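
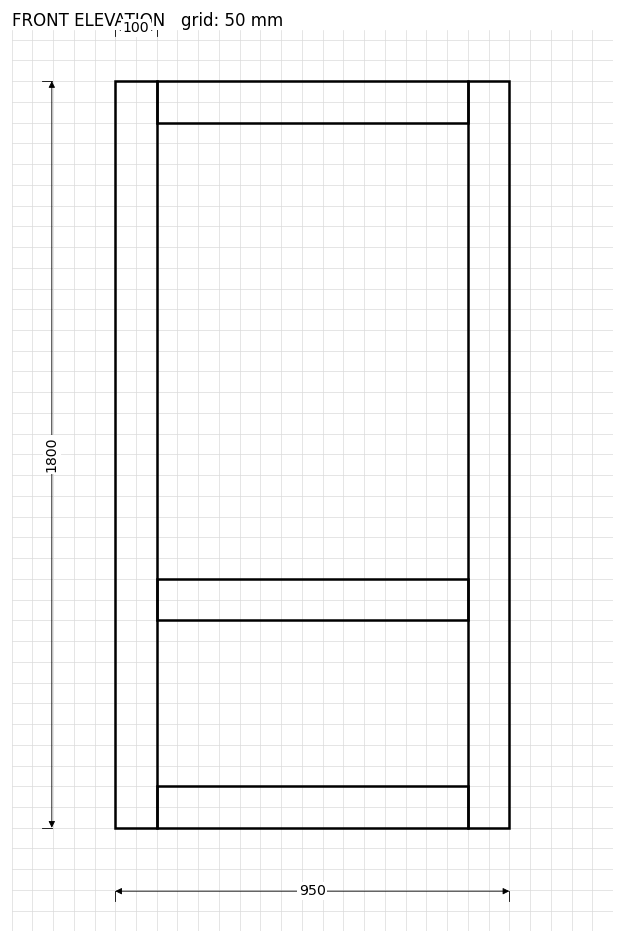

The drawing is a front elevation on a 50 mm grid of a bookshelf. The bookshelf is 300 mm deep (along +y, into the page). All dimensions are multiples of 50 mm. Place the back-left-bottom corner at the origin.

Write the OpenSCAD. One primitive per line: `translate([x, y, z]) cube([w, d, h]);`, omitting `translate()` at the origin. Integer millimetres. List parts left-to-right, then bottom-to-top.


cube([100, 300, 1800]);
translate([100, 0, 0]) cube([750, 300, 100]);
translate([100, 0, 500]) cube([750, 300, 100]);
translate([100, 0, 1700]) cube([750, 300, 100]);
translate([850, 0, 0]) cube([100, 300, 1800]);


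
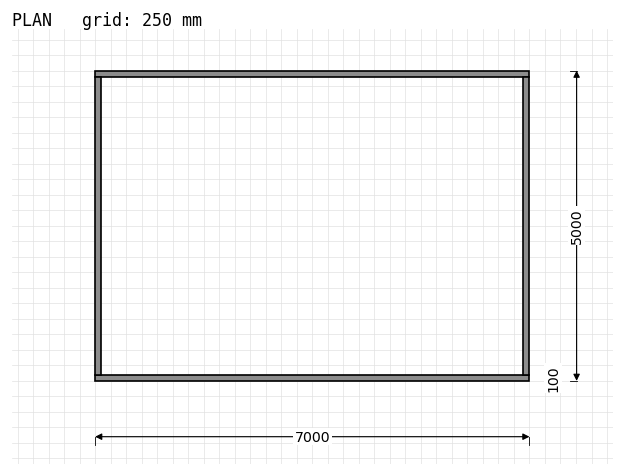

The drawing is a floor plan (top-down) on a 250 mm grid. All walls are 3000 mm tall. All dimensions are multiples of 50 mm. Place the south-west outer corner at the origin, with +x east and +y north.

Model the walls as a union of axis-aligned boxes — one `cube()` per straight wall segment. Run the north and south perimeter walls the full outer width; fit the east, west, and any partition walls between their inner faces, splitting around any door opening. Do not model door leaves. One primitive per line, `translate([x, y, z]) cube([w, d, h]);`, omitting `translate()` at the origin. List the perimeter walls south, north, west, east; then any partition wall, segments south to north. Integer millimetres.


cube([7000, 100, 3000]);
translate([0, 4900, 0]) cube([7000, 100, 3000]);
translate([0, 100, 0]) cube([100, 4800, 3000]);
translate([6900, 100, 0]) cube([100, 4800, 3000]);


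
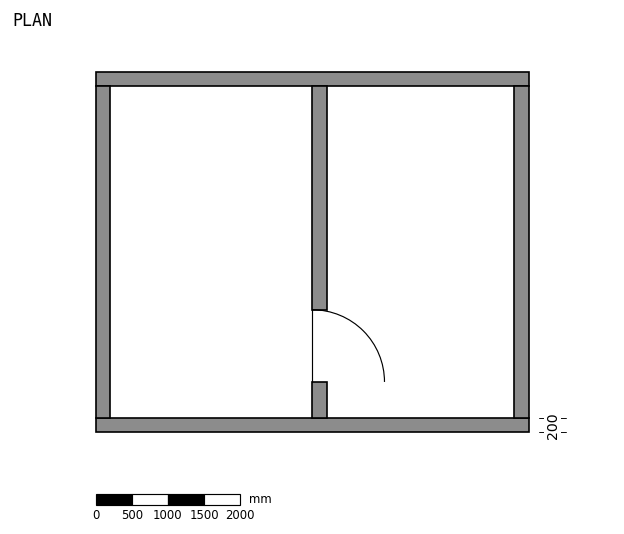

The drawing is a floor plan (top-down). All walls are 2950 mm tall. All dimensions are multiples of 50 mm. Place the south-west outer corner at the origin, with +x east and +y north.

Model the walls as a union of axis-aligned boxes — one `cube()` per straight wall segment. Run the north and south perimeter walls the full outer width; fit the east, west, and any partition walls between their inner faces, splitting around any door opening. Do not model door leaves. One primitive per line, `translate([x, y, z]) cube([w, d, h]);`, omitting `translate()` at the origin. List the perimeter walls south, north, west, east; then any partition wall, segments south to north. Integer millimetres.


cube([6000, 200, 2950]);
translate([0, 4800, 0]) cube([6000, 200, 2950]);
translate([0, 200, 0]) cube([200, 4600, 2950]);
translate([5800, 200, 0]) cube([200, 4600, 2950]);
translate([3000, 200, 0]) cube([200, 500, 2950]);
translate([3000, 1700, 0]) cube([200, 3100, 2950]);


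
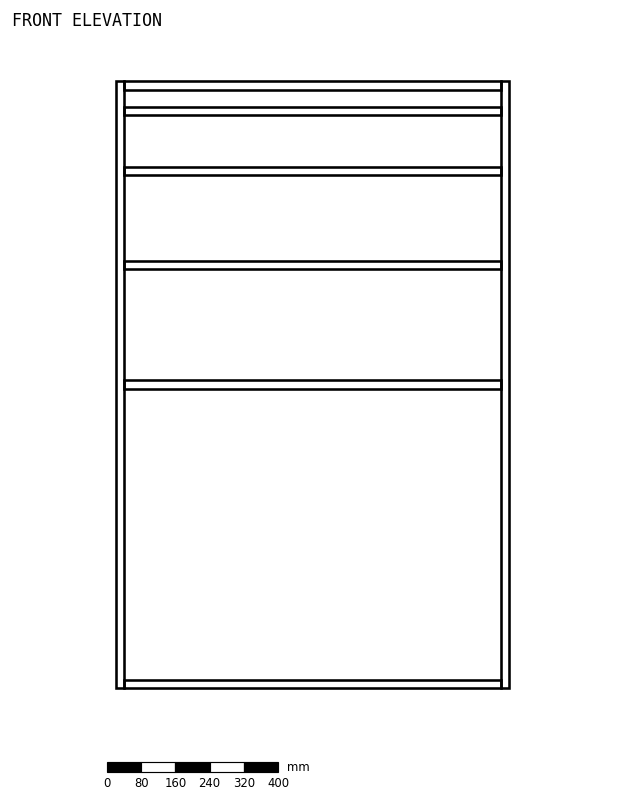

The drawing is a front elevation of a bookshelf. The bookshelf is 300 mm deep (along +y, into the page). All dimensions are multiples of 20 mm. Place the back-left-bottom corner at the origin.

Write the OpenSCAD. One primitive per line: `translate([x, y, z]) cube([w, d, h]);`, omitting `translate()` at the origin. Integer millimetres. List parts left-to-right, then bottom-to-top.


cube([20, 300, 1420]);
translate([20, 0, 0]) cube([880, 300, 20]);
translate([20, 0, 700]) cube([880, 300, 20]);
translate([20, 0, 980]) cube([880, 300, 20]);
translate([20, 0, 1200]) cube([880, 300, 20]);
translate([20, 0, 1340]) cube([880, 300, 20]);
translate([20, 0, 1400]) cube([880, 300, 20]);
translate([900, 0, 0]) cube([20, 300, 1420]);


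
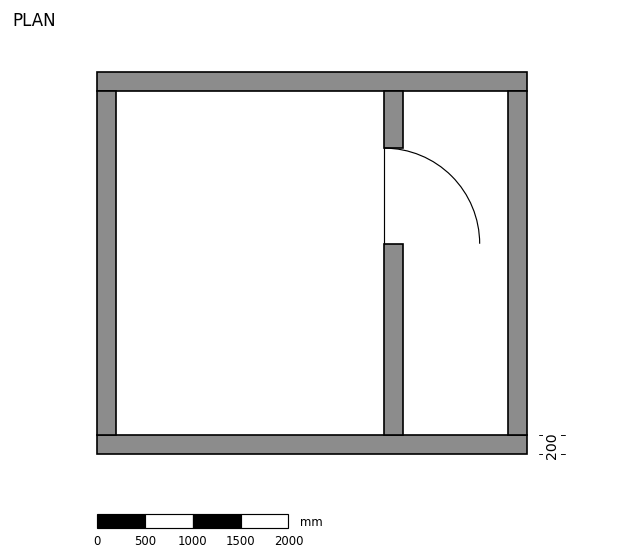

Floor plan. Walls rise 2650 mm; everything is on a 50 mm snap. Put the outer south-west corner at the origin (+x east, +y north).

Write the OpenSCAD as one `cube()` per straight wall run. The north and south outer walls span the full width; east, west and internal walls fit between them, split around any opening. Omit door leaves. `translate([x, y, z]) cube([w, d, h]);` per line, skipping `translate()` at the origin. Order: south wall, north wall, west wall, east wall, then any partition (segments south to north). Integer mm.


cube([4500, 200, 2650]);
translate([0, 3800, 0]) cube([4500, 200, 2650]);
translate([0, 200, 0]) cube([200, 3600, 2650]);
translate([4300, 200, 0]) cube([200, 3600, 2650]);
translate([3000, 200, 0]) cube([200, 2000, 2650]);
translate([3000, 3200, 0]) cube([200, 600, 2650]);


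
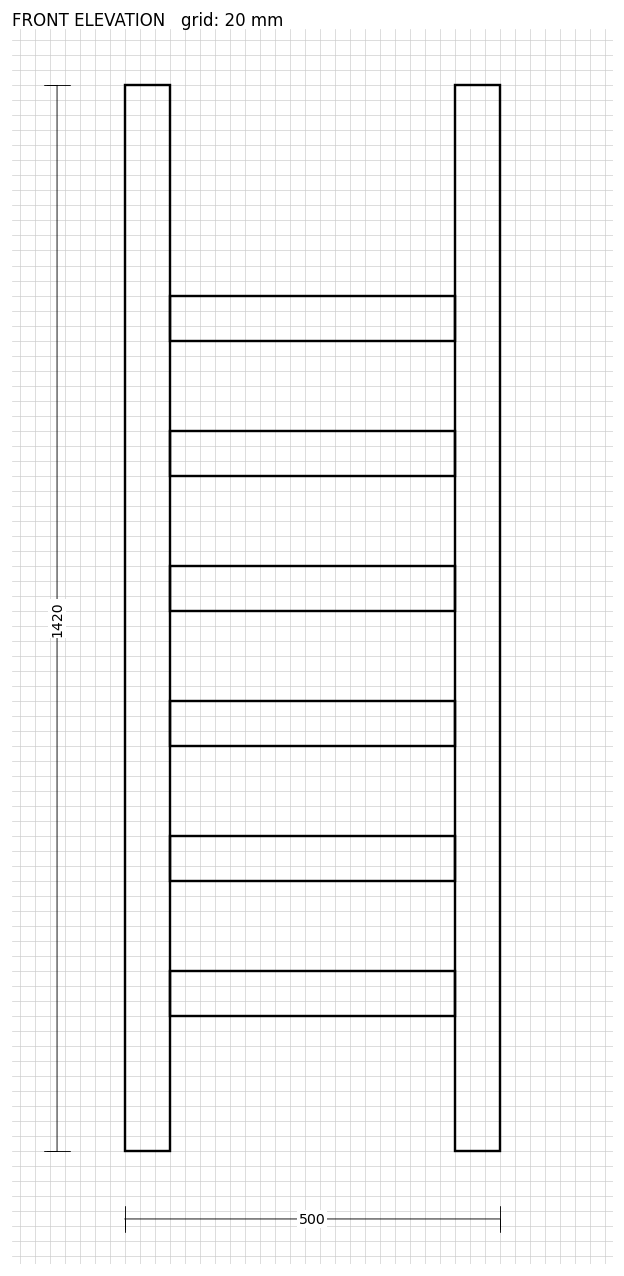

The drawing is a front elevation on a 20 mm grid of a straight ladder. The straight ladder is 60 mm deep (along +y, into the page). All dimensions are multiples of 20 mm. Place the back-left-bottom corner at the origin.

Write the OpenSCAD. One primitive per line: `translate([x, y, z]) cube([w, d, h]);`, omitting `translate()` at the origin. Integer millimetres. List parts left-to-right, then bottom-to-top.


cube([60, 60, 1420]);
translate([60, 0, 180]) cube([380, 60, 60]);
translate([60, 0, 360]) cube([380, 60, 60]);
translate([60, 0, 540]) cube([380, 60, 60]);
translate([60, 0, 720]) cube([380, 60, 60]);
translate([60, 0, 900]) cube([380, 60, 60]);
translate([60, 0, 1080]) cube([380, 60, 60]);
translate([440, 0, 0]) cube([60, 60, 1420]);


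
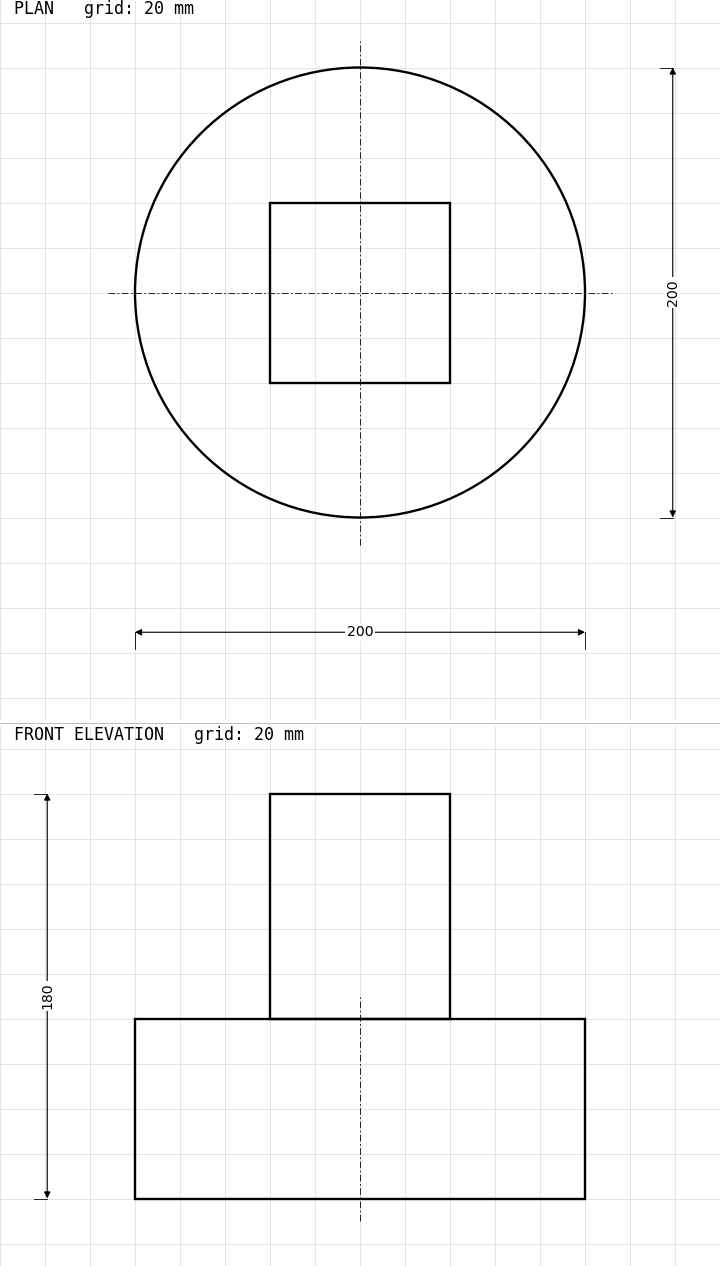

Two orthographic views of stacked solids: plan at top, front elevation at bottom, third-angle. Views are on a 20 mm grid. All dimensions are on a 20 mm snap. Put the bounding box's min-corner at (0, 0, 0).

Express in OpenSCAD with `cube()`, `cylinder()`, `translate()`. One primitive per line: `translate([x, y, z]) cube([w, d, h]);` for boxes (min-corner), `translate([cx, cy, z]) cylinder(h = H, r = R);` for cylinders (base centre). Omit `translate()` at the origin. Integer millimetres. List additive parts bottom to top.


translate([100, 100, 0]) cylinder(h = 80, r = 100);
translate([60, 60, 80]) cube([80, 80, 100]);


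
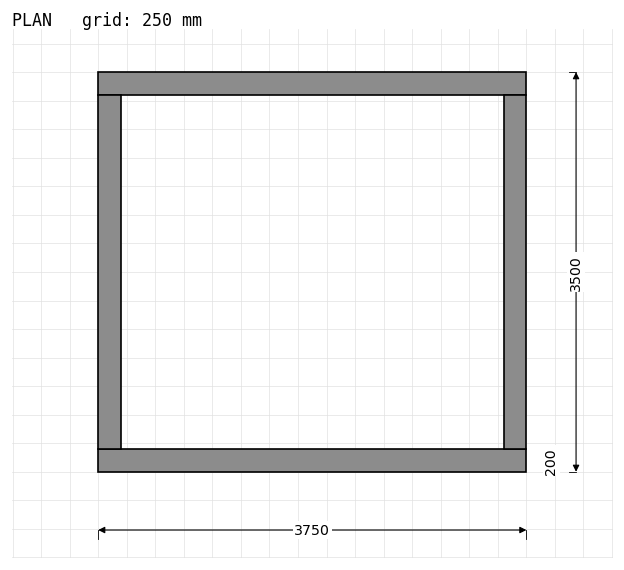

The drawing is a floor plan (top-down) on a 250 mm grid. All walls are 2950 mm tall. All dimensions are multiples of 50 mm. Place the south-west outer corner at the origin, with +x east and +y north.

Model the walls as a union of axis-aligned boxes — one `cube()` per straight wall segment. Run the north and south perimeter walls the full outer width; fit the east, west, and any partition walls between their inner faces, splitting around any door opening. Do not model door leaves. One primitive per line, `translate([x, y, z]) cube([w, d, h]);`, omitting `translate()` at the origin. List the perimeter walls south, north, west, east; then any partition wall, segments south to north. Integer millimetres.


cube([3750, 200, 2950]);
translate([0, 3300, 0]) cube([3750, 200, 2950]);
translate([0, 200, 0]) cube([200, 3100, 2950]);
translate([3550, 200, 0]) cube([200, 3100, 2950]);


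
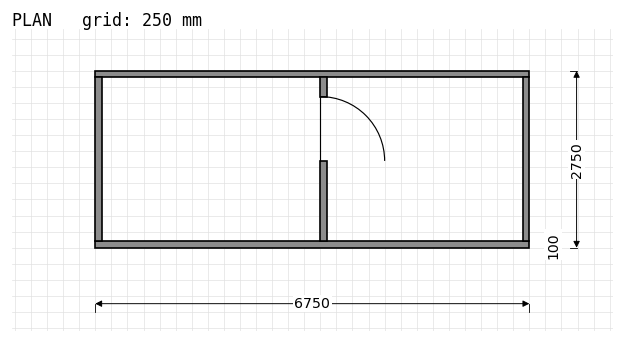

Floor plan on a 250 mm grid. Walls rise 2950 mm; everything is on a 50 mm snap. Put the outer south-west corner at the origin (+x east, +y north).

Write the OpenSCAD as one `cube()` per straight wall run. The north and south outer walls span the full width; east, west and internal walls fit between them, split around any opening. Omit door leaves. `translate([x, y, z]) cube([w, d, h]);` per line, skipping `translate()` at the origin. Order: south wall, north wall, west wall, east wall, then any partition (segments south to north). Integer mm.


cube([6750, 100, 2950]);
translate([0, 2650, 0]) cube([6750, 100, 2950]);
translate([0, 100, 0]) cube([100, 2550, 2950]);
translate([6650, 100, 0]) cube([100, 2550, 2950]);
translate([3500, 100, 0]) cube([100, 1250, 2950]);
translate([3500, 2350, 0]) cube([100, 300, 2950]);


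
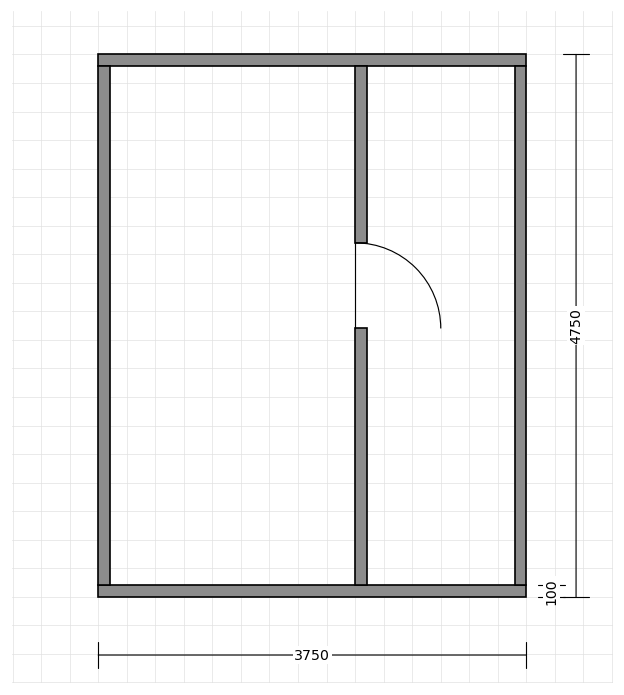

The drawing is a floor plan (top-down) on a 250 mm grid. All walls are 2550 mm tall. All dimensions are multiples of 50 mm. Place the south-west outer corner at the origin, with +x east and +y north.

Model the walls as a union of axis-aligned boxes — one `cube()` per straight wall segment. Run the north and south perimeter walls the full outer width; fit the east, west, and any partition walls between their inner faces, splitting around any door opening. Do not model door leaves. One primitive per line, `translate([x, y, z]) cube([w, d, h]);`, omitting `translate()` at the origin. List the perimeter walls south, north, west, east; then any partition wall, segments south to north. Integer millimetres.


cube([3750, 100, 2550]);
translate([0, 4650, 0]) cube([3750, 100, 2550]);
translate([0, 100, 0]) cube([100, 4550, 2550]);
translate([3650, 100, 0]) cube([100, 4550, 2550]);
translate([2250, 100, 0]) cube([100, 2250, 2550]);
translate([2250, 3100, 0]) cube([100, 1550, 2550]);


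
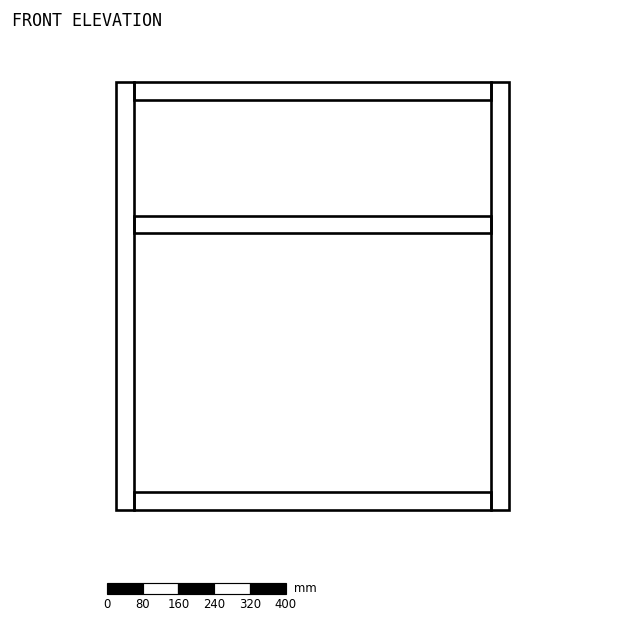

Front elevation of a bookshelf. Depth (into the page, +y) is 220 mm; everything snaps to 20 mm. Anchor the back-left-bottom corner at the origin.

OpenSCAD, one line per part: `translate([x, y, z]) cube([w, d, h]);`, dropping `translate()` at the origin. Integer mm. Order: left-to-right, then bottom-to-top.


cube([40, 220, 960]);
translate([40, 0, 0]) cube([800, 220, 40]);
translate([40, 0, 620]) cube([800, 220, 40]);
translate([40, 0, 920]) cube([800, 220, 40]);
translate([840, 0, 0]) cube([40, 220, 960]);


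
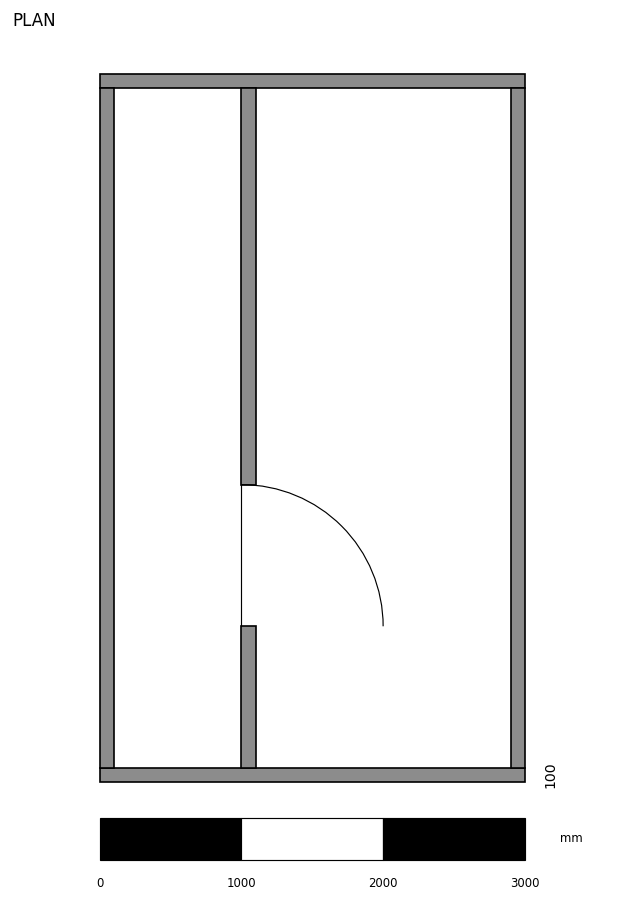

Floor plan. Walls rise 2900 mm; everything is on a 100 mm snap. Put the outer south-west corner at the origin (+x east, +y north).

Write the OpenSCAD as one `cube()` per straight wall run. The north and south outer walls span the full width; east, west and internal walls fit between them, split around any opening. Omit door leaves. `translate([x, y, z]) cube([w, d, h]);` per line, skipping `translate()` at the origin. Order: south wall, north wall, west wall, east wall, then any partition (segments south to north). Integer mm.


cube([3000, 100, 2900]);
translate([0, 4900, 0]) cube([3000, 100, 2900]);
translate([0, 100, 0]) cube([100, 4800, 2900]);
translate([2900, 100, 0]) cube([100, 4800, 2900]);
translate([1000, 100, 0]) cube([100, 1000, 2900]);
translate([1000, 2100, 0]) cube([100, 2800, 2900]);


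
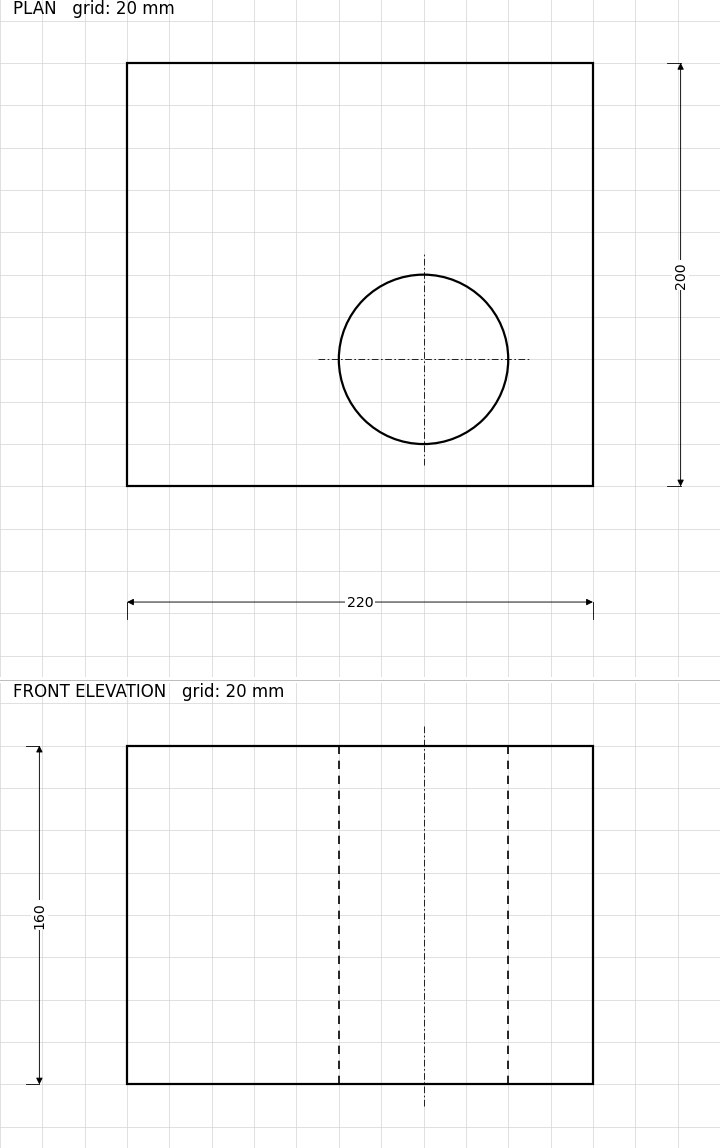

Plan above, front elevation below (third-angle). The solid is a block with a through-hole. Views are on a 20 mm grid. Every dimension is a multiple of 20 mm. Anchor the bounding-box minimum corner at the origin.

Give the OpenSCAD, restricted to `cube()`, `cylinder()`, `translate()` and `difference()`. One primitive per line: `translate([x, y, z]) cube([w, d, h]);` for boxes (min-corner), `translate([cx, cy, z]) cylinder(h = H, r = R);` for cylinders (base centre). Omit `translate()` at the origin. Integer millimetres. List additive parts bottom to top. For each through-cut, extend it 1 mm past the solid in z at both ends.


difference() {
  cube([220, 200, 160]);
  translate([140, 60, -1]) cylinder(h = 162, r = 40);
}


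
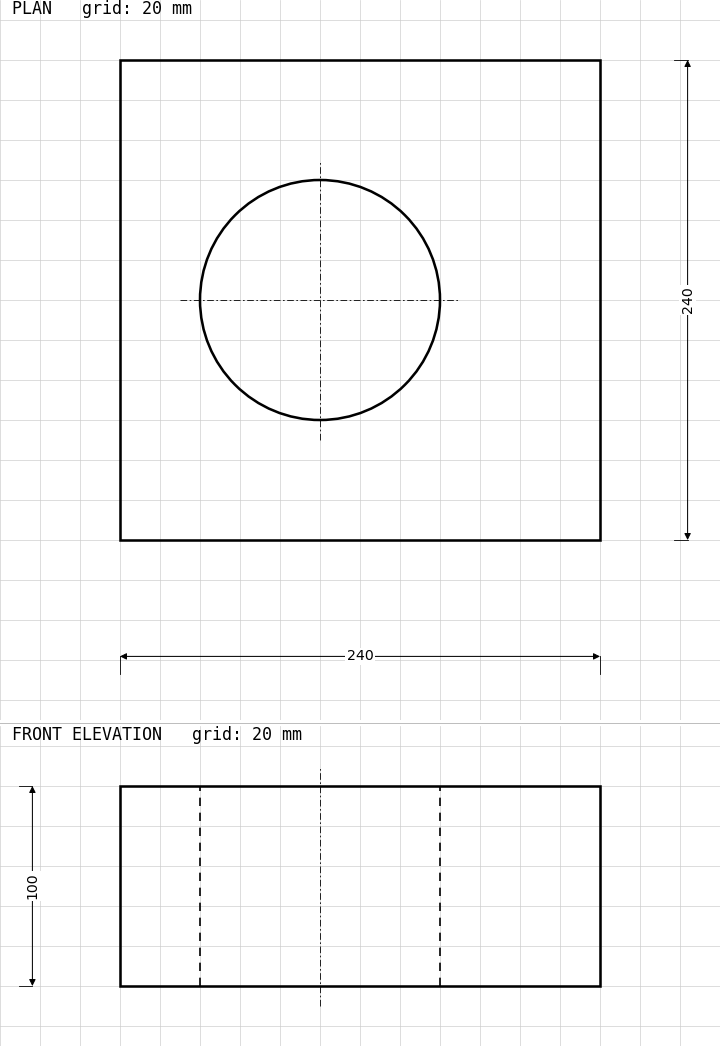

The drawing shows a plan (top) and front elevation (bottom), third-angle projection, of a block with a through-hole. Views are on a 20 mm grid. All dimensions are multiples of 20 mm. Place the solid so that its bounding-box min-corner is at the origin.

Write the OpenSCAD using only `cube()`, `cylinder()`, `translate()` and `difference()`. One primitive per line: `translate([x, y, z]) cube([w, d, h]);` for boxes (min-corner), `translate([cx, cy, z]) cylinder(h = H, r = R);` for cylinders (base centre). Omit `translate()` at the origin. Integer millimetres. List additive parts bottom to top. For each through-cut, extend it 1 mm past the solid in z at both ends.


difference() {
  cube([240, 240, 100]);
  translate([100, 120, -1]) cylinder(h = 102, r = 60);
}


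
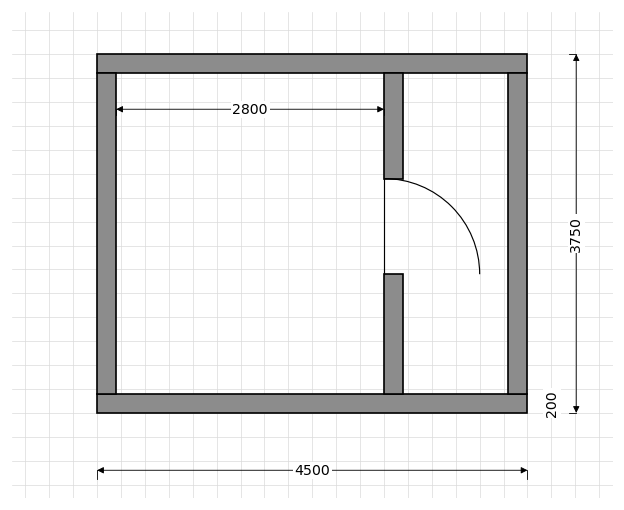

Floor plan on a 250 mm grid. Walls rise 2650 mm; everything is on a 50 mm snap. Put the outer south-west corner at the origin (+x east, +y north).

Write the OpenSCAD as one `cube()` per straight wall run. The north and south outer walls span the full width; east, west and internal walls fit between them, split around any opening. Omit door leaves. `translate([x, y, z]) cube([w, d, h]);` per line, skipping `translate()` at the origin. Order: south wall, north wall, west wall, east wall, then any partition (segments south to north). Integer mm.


cube([4500, 200, 2650]);
translate([0, 3550, 0]) cube([4500, 200, 2650]);
translate([0, 200, 0]) cube([200, 3350, 2650]);
translate([4300, 200, 0]) cube([200, 3350, 2650]);
translate([3000, 200, 0]) cube([200, 1250, 2650]);
translate([3000, 2450, 0]) cube([200, 1100, 2650]);


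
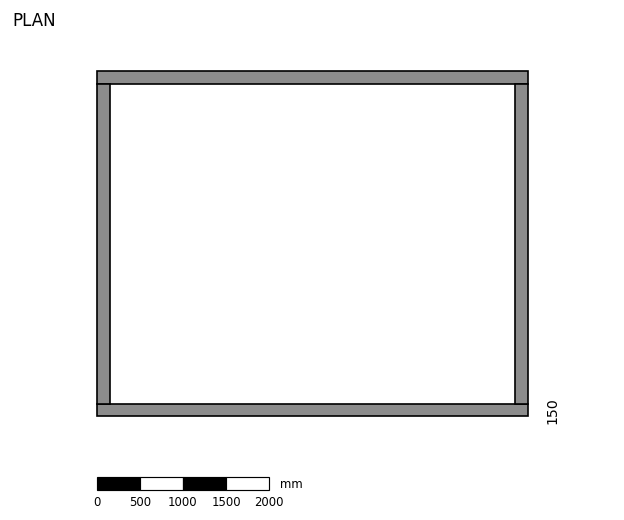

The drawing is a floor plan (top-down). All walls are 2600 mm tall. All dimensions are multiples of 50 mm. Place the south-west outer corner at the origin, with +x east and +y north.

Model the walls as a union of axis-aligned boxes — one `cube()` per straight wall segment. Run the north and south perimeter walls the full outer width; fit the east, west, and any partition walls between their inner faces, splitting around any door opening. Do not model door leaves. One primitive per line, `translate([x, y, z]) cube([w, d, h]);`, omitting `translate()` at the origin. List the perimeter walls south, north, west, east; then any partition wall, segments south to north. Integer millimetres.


cube([5000, 150, 2600]);
translate([0, 3850, 0]) cube([5000, 150, 2600]);
translate([0, 150, 0]) cube([150, 3700, 2600]);
translate([4850, 150, 0]) cube([150, 3700, 2600]);


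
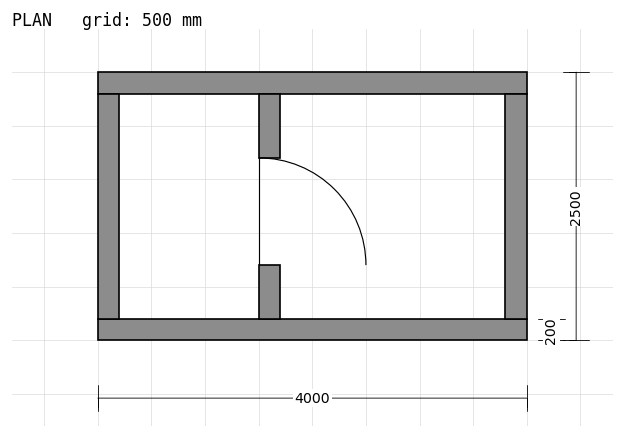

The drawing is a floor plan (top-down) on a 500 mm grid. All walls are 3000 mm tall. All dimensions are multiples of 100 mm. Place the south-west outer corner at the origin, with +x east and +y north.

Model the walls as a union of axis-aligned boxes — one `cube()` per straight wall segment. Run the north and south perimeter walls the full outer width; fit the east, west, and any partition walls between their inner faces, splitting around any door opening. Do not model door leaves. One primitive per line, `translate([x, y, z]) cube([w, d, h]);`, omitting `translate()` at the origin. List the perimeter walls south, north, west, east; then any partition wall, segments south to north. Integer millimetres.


cube([4000, 200, 3000]);
translate([0, 2300, 0]) cube([4000, 200, 3000]);
translate([0, 200, 0]) cube([200, 2100, 3000]);
translate([3800, 200, 0]) cube([200, 2100, 3000]);
translate([1500, 200, 0]) cube([200, 500, 3000]);
translate([1500, 1700, 0]) cube([200, 600, 3000]);


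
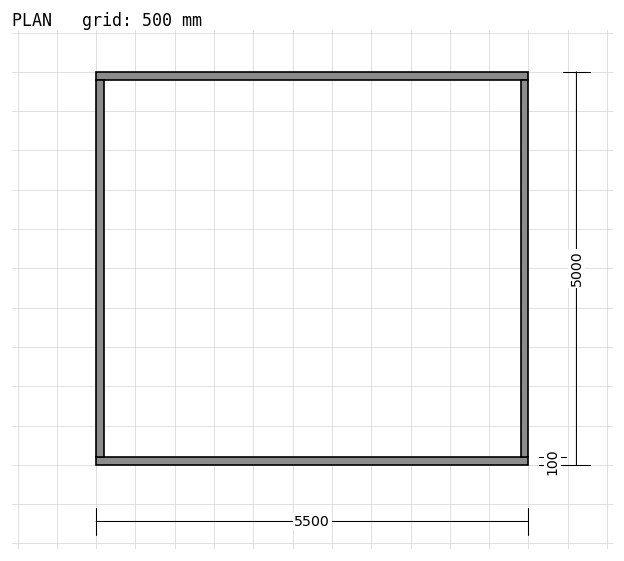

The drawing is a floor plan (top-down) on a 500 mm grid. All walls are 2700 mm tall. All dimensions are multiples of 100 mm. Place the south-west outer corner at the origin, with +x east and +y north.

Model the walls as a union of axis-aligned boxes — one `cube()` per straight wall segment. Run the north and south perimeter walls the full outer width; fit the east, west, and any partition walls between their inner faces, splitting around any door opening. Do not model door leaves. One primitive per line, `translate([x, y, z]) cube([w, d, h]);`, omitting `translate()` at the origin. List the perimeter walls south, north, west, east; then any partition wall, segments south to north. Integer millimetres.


cube([5500, 100, 2700]);
translate([0, 4900, 0]) cube([5500, 100, 2700]);
translate([0, 100, 0]) cube([100, 4800, 2700]);
translate([5400, 100, 0]) cube([100, 4800, 2700]);


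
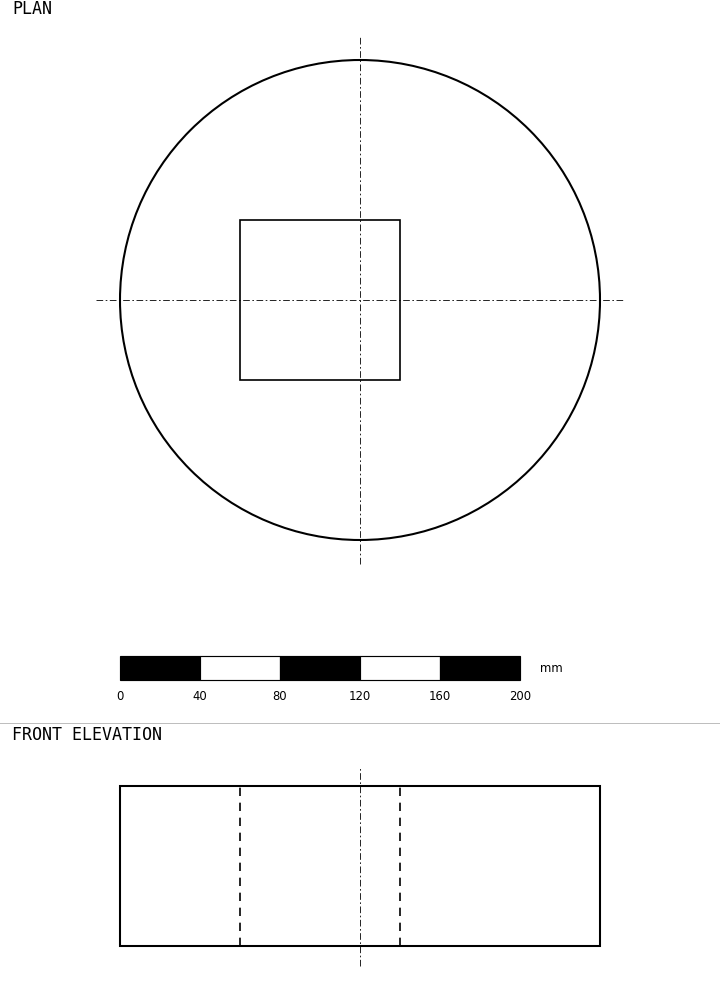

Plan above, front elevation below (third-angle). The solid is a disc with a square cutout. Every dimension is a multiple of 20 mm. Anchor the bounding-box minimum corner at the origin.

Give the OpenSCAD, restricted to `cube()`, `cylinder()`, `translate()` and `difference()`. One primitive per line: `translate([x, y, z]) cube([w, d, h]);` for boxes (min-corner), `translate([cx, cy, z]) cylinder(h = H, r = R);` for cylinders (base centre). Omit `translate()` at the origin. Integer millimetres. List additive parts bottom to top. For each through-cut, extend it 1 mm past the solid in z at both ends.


difference() {
  translate([120, 120, 0]) cylinder(h = 80, r = 120);
  translate([60, 80, -1]) cube([80, 80, 82]);
}


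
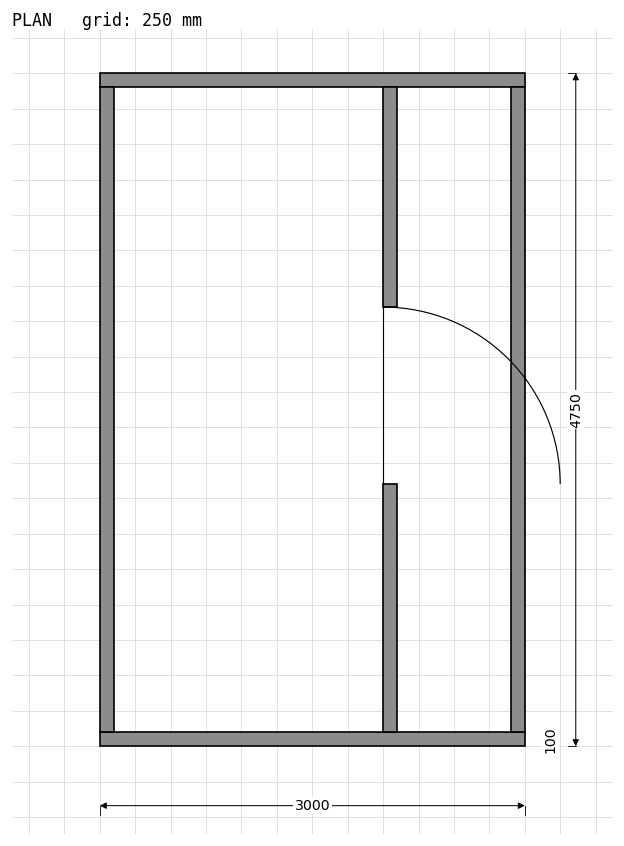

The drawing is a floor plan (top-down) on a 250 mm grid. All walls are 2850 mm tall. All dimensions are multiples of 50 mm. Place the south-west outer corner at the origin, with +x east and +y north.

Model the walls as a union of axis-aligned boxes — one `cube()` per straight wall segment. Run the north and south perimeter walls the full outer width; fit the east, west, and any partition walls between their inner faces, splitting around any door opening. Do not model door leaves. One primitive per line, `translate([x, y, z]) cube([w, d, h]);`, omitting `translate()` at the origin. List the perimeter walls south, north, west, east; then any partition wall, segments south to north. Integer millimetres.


cube([3000, 100, 2850]);
translate([0, 4650, 0]) cube([3000, 100, 2850]);
translate([0, 100, 0]) cube([100, 4550, 2850]);
translate([2900, 100, 0]) cube([100, 4550, 2850]);
translate([2000, 100, 0]) cube([100, 1750, 2850]);
translate([2000, 3100, 0]) cube([100, 1550, 2850]);


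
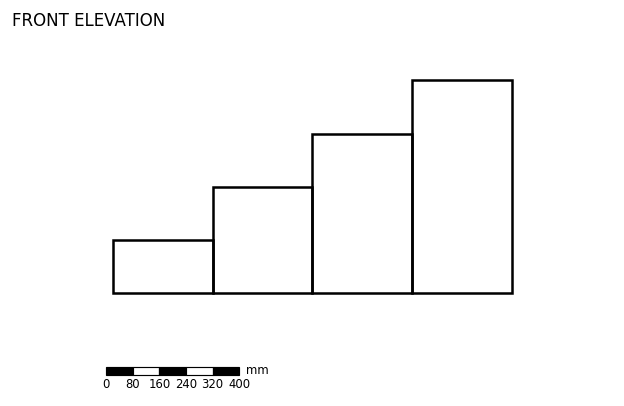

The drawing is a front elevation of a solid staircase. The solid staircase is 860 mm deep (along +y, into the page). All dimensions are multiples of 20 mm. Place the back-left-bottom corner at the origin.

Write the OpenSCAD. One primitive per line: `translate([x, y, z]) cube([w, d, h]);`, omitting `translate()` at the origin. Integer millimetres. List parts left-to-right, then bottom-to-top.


cube([300, 860, 160]);
translate([300, 0, 0]) cube([300, 860, 320]);
translate([600, 0, 0]) cube([300, 860, 480]);
translate([900, 0, 0]) cube([300, 860, 640]);


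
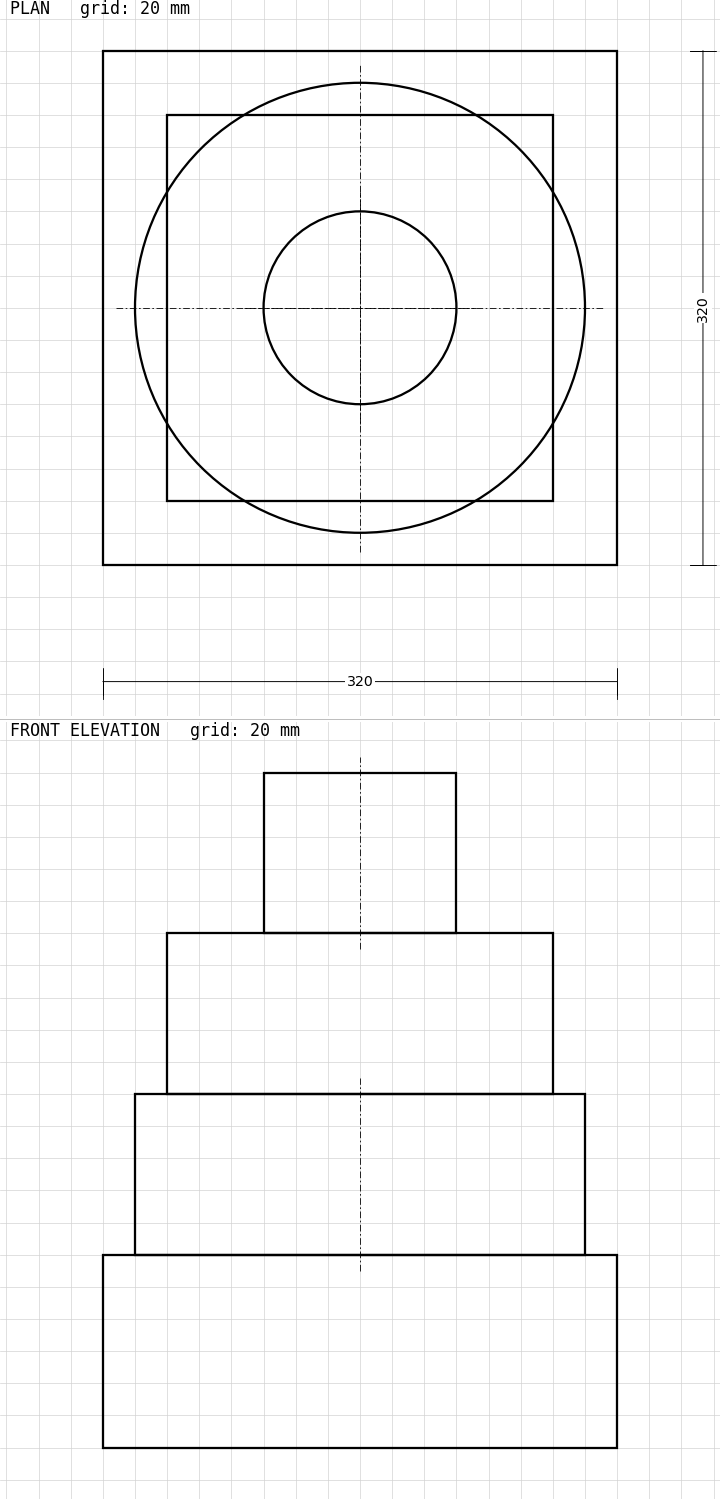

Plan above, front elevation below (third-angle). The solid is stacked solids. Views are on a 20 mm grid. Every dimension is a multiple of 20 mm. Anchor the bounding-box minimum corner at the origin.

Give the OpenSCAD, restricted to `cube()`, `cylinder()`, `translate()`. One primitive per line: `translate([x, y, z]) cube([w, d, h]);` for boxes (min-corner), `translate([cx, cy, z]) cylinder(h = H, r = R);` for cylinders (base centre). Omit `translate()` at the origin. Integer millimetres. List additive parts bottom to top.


cube([320, 320, 120]);
translate([160, 160, 120]) cylinder(h = 100, r = 140);
translate([40, 40, 220]) cube([240, 240, 100]);
translate([160, 160, 320]) cylinder(h = 100, r = 60);


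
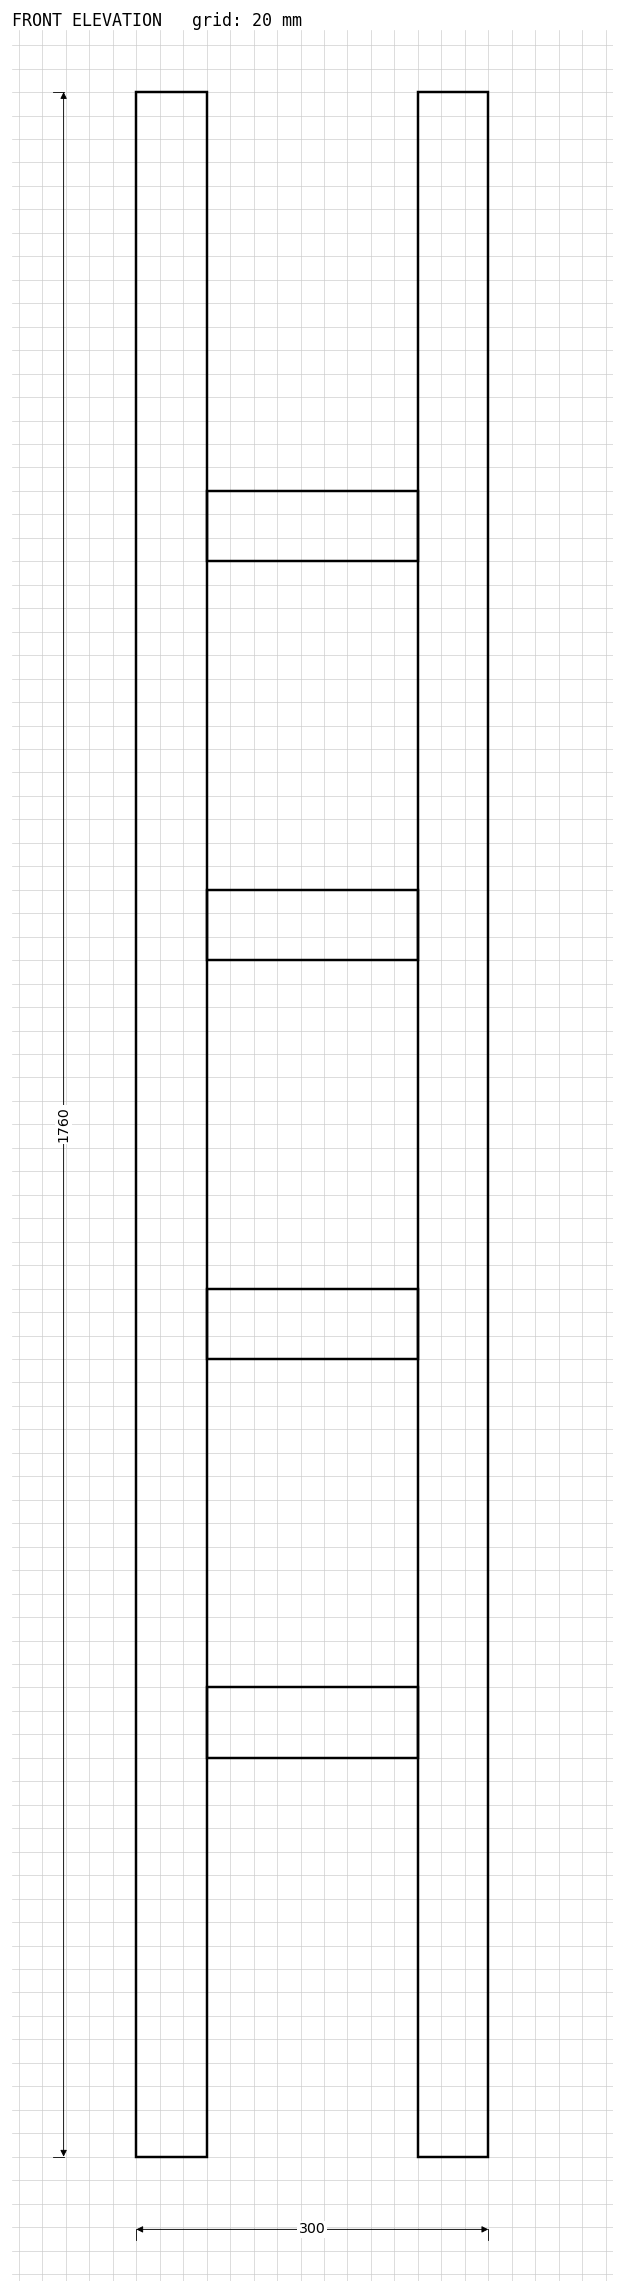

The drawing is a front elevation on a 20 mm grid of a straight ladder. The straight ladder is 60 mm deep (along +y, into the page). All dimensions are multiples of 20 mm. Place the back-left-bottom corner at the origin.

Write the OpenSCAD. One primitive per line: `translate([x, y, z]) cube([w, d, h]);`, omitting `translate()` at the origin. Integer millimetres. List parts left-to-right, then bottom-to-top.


cube([60, 60, 1760]);
translate([60, 0, 340]) cube([180, 60, 60]);
translate([60, 0, 680]) cube([180, 60, 60]);
translate([60, 0, 1020]) cube([180, 60, 60]);
translate([60, 0, 1360]) cube([180, 60, 60]);
translate([240, 0, 0]) cube([60, 60, 1760]);


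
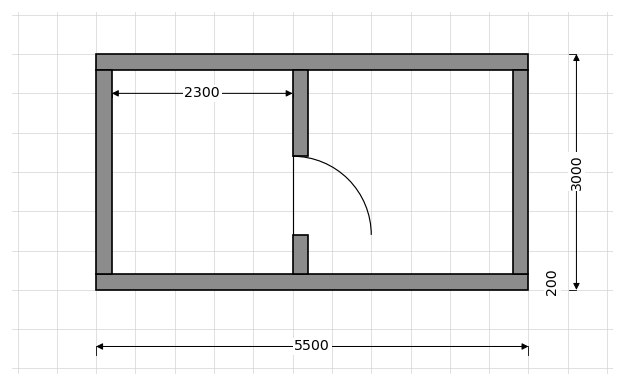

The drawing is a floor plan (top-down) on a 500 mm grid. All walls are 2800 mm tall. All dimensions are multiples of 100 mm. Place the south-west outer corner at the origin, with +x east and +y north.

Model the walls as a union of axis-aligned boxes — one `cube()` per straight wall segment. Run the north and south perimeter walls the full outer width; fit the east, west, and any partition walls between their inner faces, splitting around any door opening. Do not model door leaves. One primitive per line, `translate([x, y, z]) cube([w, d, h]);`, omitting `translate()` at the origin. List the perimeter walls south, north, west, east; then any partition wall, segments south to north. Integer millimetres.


cube([5500, 200, 2800]);
translate([0, 2800, 0]) cube([5500, 200, 2800]);
translate([0, 200, 0]) cube([200, 2600, 2800]);
translate([5300, 200, 0]) cube([200, 2600, 2800]);
translate([2500, 200, 0]) cube([200, 500, 2800]);
translate([2500, 1700, 0]) cube([200, 1100, 2800]);


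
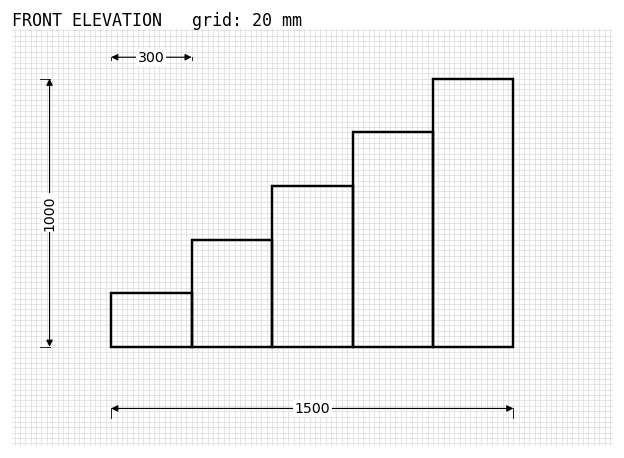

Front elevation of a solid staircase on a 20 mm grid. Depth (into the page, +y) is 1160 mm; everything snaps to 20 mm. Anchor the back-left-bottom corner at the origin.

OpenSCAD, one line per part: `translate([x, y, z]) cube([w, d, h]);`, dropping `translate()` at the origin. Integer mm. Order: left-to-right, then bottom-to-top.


cube([300, 1160, 200]);
translate([300, 0, 0]) cube([300, 1160, 400]);
translate([600, 0, 0]) cube([300, 1160, 600]);
translate([900, 0, 0]) cube([300, 1160, 800]);
translate([1200, 0, 0]) cube([300, 1160, 1000]);


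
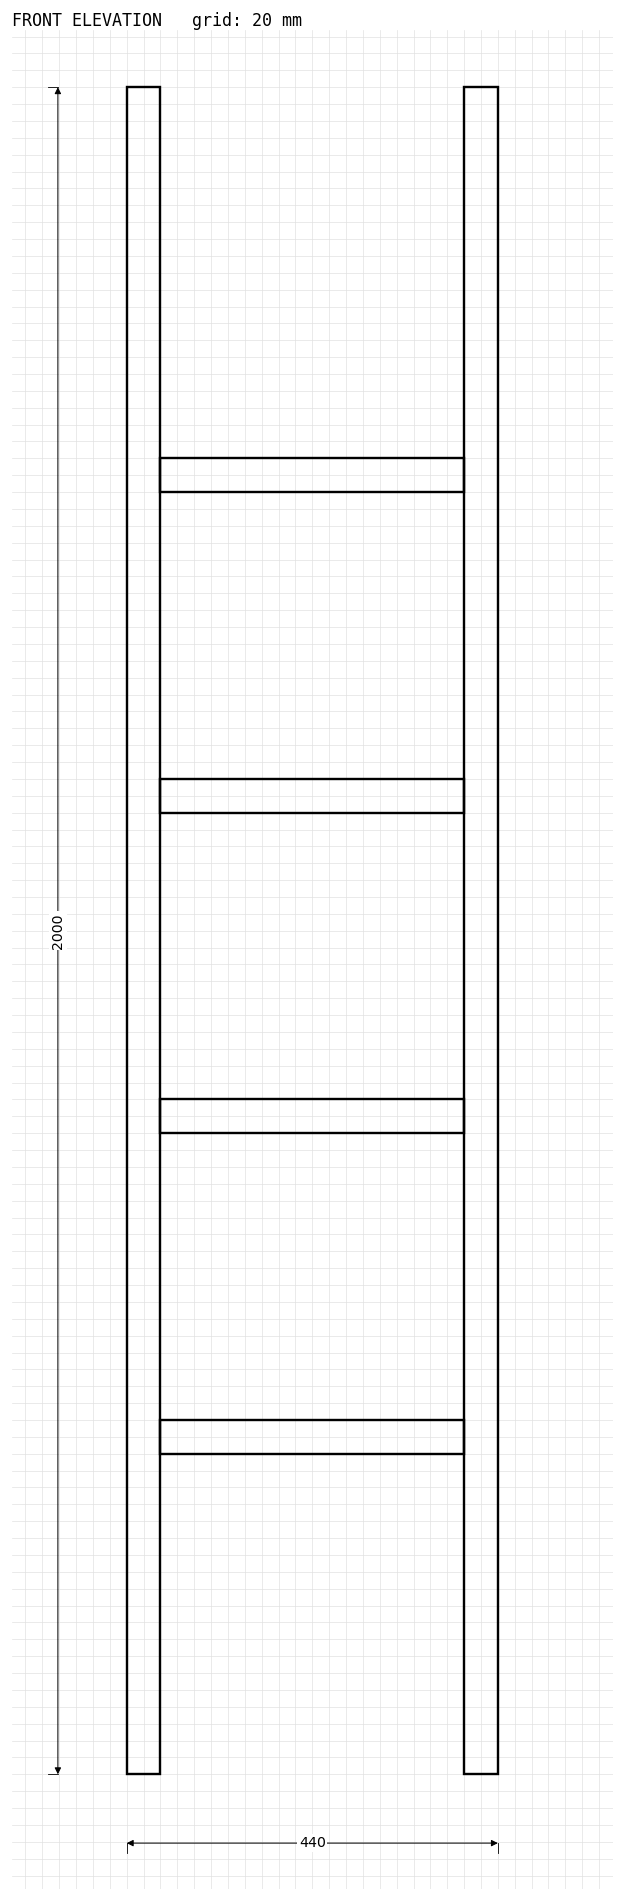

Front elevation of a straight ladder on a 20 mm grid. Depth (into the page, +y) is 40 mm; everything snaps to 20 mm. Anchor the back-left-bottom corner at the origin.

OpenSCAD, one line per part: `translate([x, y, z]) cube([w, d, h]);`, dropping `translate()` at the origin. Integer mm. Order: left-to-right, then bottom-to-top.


cube([40, 40, 2000]);
translate([40, 0, 380]) cube([360, 40, 40]);
translate([40, 0, 760]) cube([360, 40, 40]);
translate([40, 0, 1140]) cube([360, 40, 40]);
translate([40, 0, 1520]) cube([360, 40, 40]);
translate([400, 0, 0]) cube([40, 40, 2000]);


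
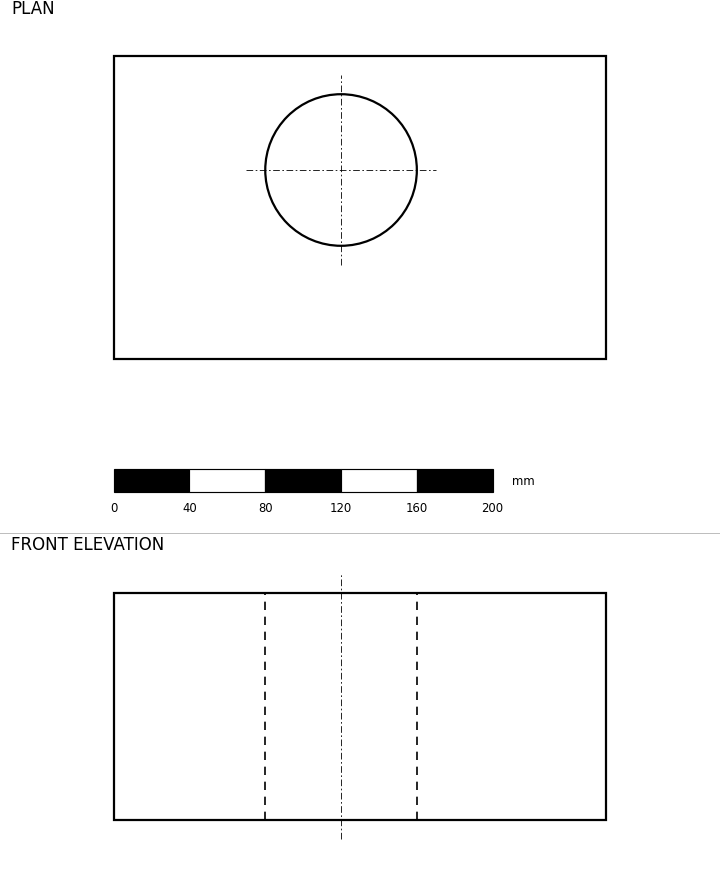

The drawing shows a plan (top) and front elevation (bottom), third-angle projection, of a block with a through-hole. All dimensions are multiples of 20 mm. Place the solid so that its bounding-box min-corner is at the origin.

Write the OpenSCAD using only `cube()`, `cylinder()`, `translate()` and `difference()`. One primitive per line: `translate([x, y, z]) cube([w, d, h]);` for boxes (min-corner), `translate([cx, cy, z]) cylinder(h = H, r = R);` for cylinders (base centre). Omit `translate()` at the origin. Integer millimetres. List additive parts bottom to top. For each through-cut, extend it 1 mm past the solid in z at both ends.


difference() {
  cube([260, 160, 120]);
  translate([120, 100, -1]) cylinder(h = 122, r = 40);
}


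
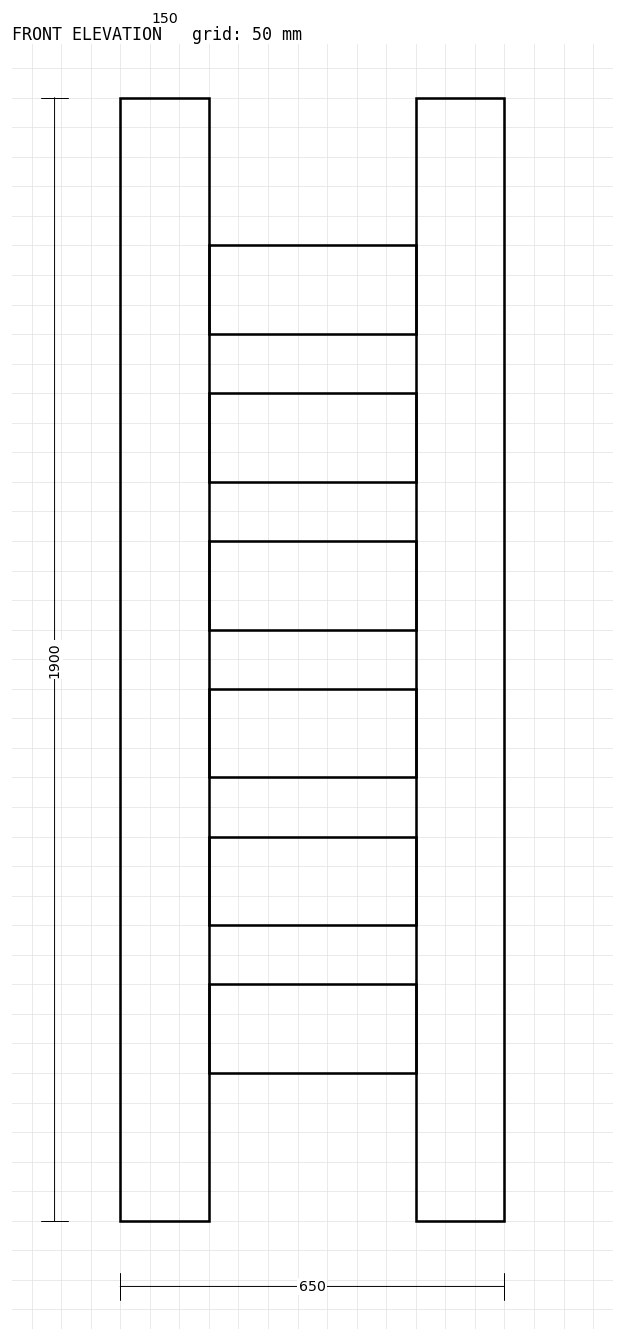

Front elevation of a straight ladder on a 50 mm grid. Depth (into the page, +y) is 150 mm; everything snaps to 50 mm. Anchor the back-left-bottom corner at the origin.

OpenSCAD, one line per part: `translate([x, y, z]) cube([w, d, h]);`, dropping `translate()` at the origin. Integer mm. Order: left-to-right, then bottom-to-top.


cube([150, 150, 1900]);
translate([150, 0, 250]) cube([350, 150, 150]);
translate([150, 0, 500]) cube([350, 150, 150]);
translate([150, 0, 750]) cube([350, 150, 150]);
translate([150, 0, 1000]) cube([350, 150, 150]);
translate([150, 0, 1250]) cube([350, 150, 150]);
translate([150, 0, 1500]) cube([350, 150, 150]);
translate([500, 0, 0]) cube([150, 150, 1900]);


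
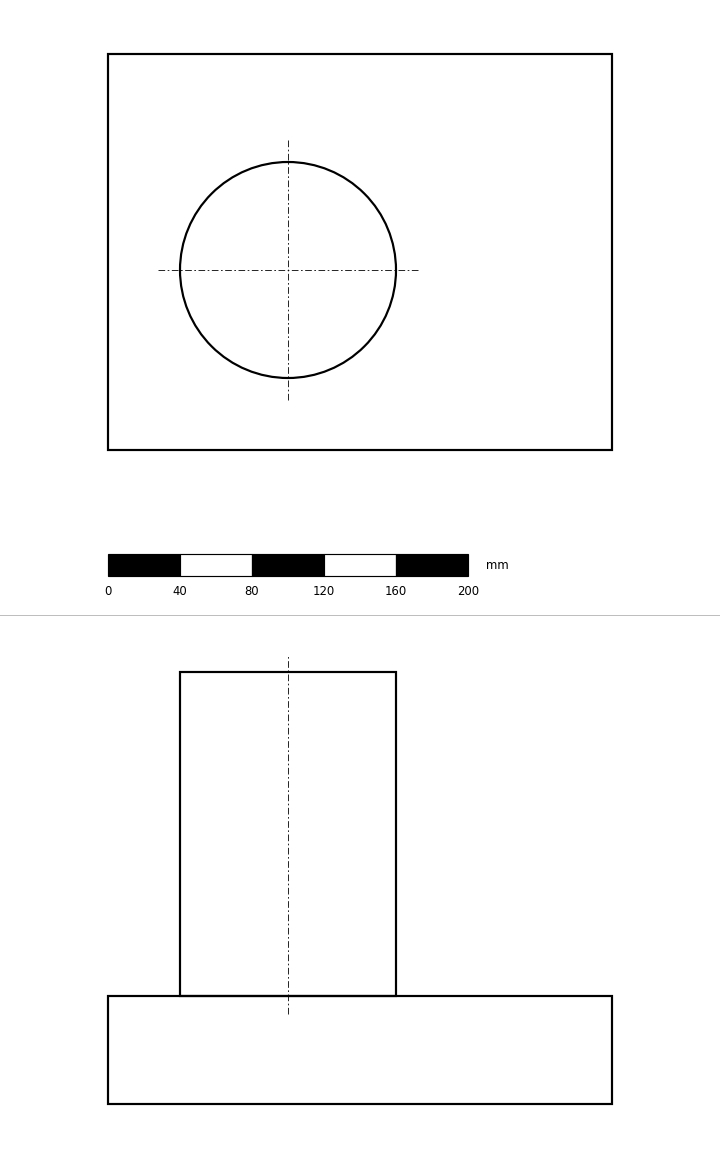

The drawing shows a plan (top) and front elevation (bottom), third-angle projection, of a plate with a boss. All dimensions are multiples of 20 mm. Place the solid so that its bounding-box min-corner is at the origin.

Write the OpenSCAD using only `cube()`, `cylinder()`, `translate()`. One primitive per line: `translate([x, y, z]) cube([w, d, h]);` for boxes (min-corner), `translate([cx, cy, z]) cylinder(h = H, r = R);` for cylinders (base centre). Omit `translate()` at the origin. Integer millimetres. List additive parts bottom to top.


cube([280, 220, 60]);
translate([100, 100, 60]) cylinder(h = 180, r = 60);


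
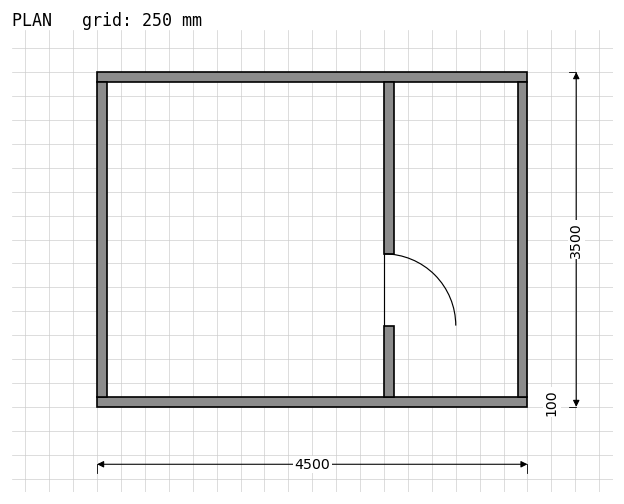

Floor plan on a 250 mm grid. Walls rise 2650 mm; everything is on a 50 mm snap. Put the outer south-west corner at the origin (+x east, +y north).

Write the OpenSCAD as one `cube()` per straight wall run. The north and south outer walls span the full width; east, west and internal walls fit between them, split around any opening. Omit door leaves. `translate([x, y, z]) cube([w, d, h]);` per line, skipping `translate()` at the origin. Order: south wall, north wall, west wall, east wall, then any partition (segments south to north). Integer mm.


cube([4500, 100, 2650]);
translate([0, 3400, 0]) cube([4500, 100, 2650]);
translate([0, 100, 0]) cube([100, 3300, 2650]);
translate([4400, 100, 0]) cube([100, 3300, 2650]);
translate([3000, 100, 0]) cube([100, 750, 2650]);
translate([3000, 1600, 0]) cube([100, 1800, 2650]);


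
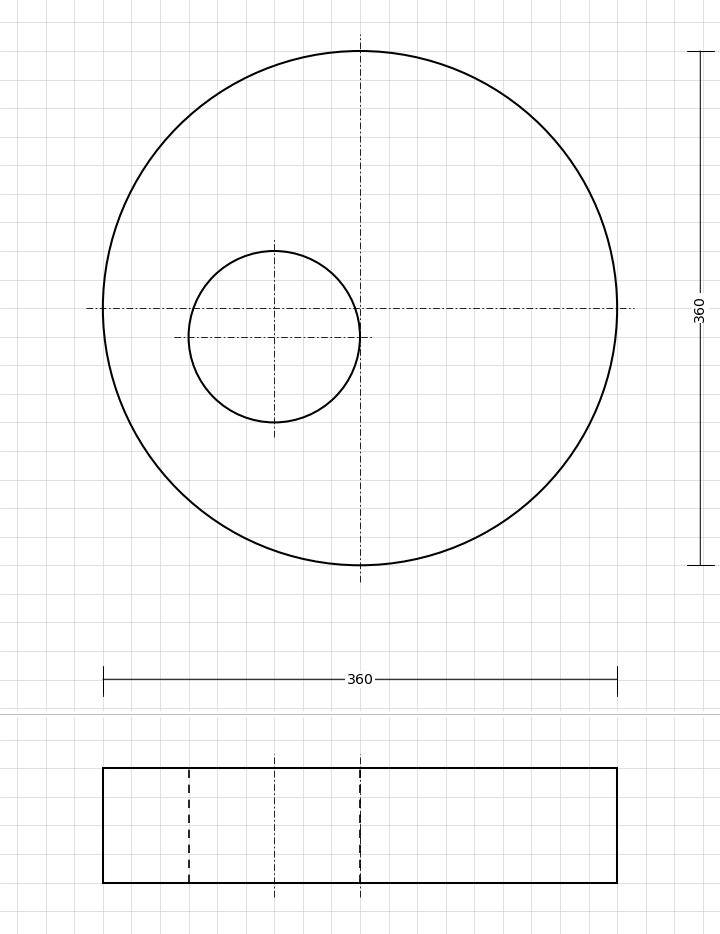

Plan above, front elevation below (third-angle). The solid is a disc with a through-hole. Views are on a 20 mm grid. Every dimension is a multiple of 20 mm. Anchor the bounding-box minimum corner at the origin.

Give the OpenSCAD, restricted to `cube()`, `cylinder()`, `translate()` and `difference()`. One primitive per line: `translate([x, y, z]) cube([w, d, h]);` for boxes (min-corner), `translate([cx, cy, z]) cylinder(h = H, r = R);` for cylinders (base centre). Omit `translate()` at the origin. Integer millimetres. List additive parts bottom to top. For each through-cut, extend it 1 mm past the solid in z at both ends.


difference() {
  translate([180, 180, 0]) cylinder(h = 80, r = 180);
  translate([120, 160, -1]) cylinder(h = 82, r = 60);
}


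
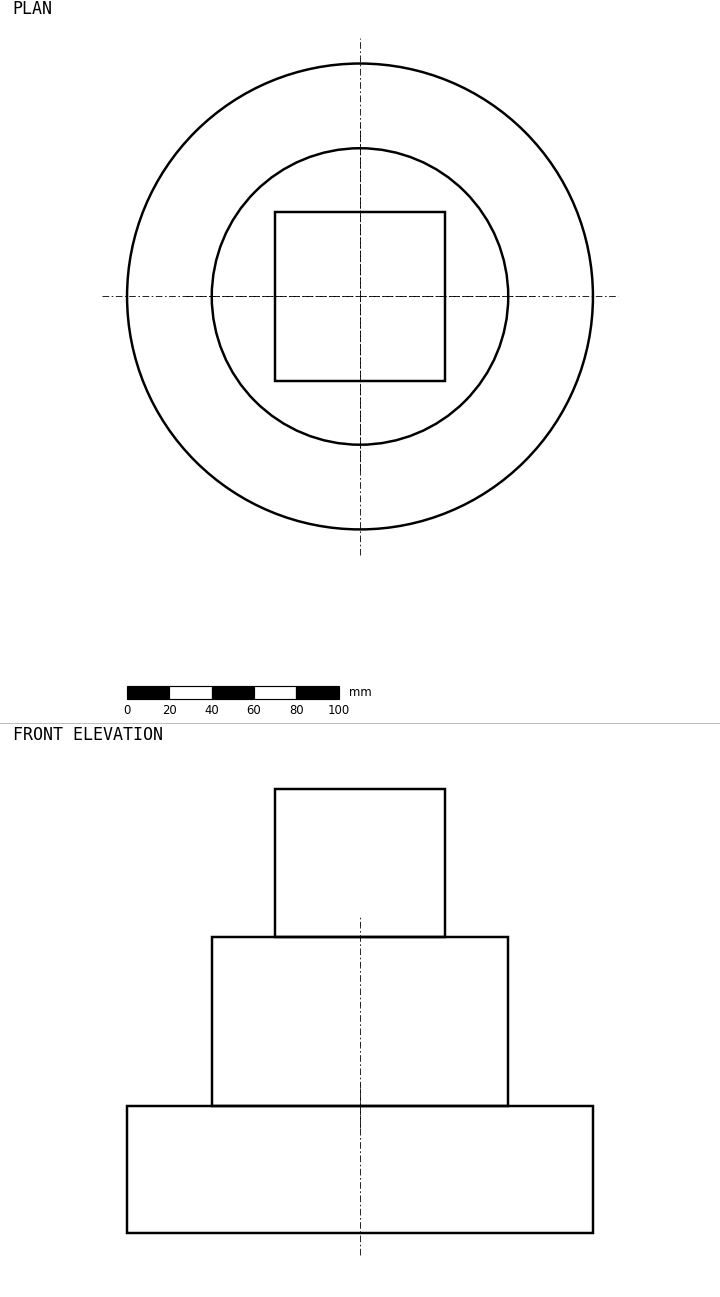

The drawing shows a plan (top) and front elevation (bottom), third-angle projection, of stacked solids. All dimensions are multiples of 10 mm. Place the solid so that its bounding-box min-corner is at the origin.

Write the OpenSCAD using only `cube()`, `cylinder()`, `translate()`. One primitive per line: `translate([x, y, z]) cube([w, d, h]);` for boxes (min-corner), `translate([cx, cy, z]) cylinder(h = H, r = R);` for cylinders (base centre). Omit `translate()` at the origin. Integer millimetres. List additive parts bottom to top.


translate([110, 110, 0]) cylinder(h = 60, r = 110);
translate([110, 110, 60]) cylinder(h = 80, r = 70);
translate([70, 70, 140]) cube([80, 80, 70]);


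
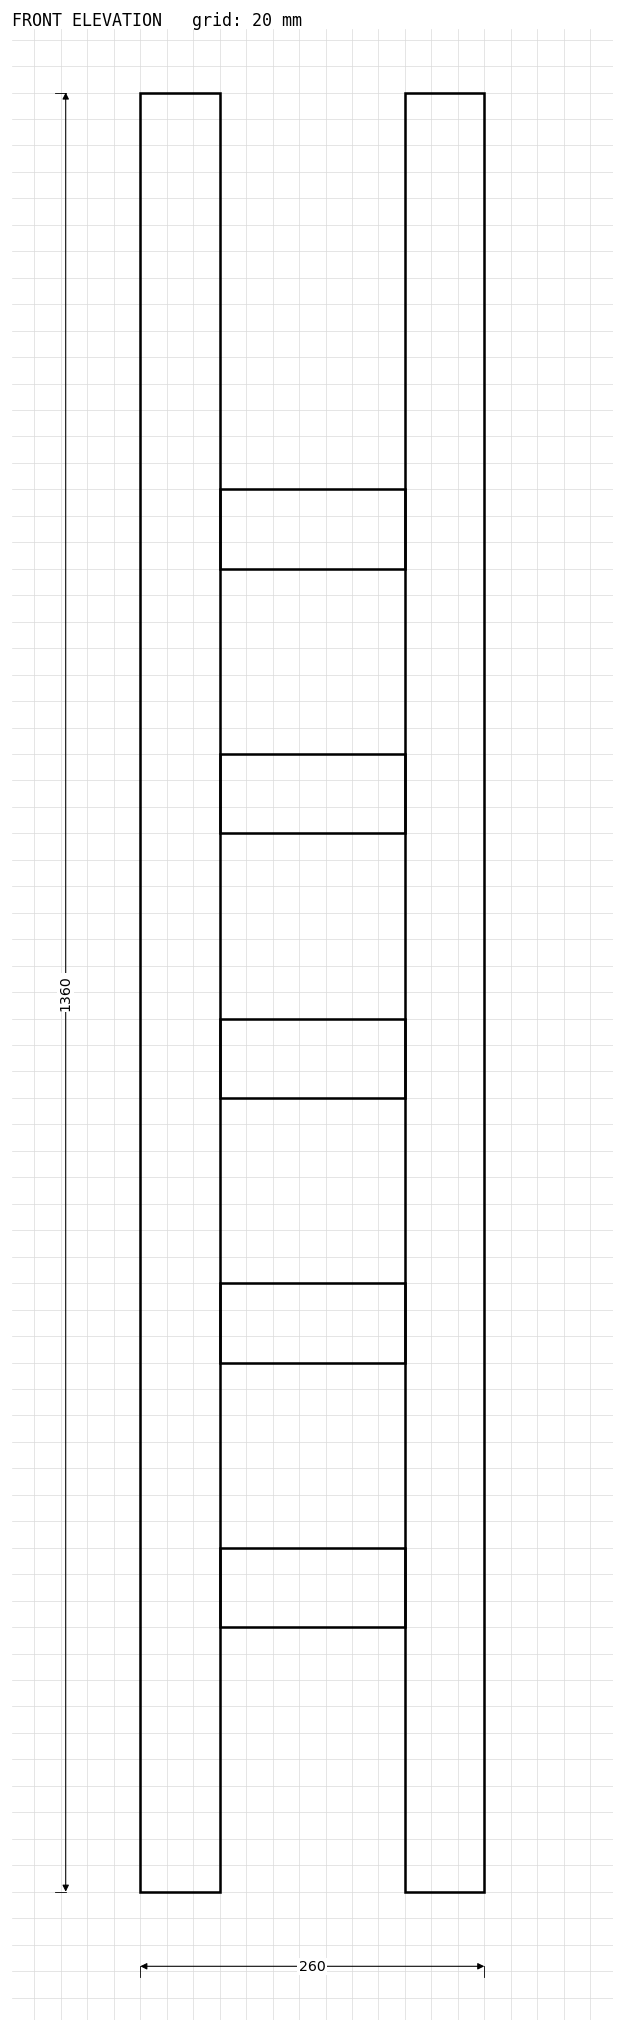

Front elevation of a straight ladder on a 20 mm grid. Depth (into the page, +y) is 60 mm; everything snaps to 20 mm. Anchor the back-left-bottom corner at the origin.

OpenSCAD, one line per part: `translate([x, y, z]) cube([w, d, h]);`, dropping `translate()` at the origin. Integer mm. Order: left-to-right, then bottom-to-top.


cube([60, 60, 1360]);
translate([60, 0, 200]) cube([140, 60, 60]);
translate([60, 0, 400]) cube([140, 60, 60]);
translate([60, 0, 600]) cube([140, 60, 60]);
translate([60, 0, 800]) cube([140, 60, 60]);
translate([60, 0, 1000]) cube([140, 60, 60]);
translate([200, 0, 0]) cube([60, 60, 1360]);


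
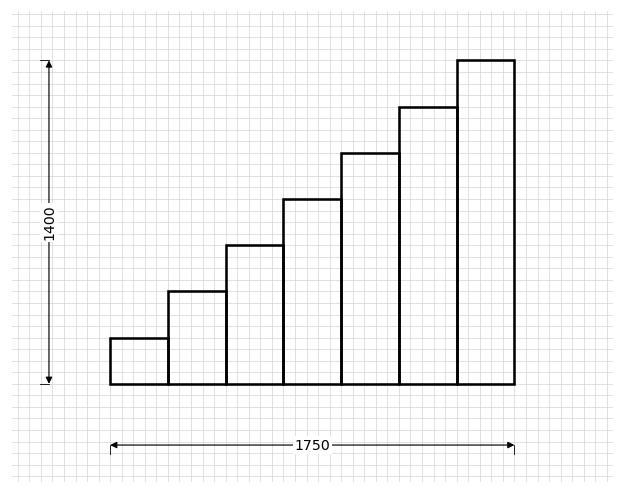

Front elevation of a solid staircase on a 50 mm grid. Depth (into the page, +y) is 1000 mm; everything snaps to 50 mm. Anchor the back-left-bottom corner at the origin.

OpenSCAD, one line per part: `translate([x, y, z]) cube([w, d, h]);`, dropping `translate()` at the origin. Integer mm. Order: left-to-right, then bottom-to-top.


cube([250, 1000, 200]);
translate([250, 0, 0]) cube([250, 1000, 400]);
translate([500, 0, 0]) cube([250, 1000, 600]);
translate([750, 0, 0]) cube([250, 1000, 800]);
translate([1000, 0, 0]) cube([250, 1000, 1000]);
translate([1250, 0, 0]) cube([250, 1000, 1200]);
translate([1500, 0, 0]) cube([250, 1000, 1400]);


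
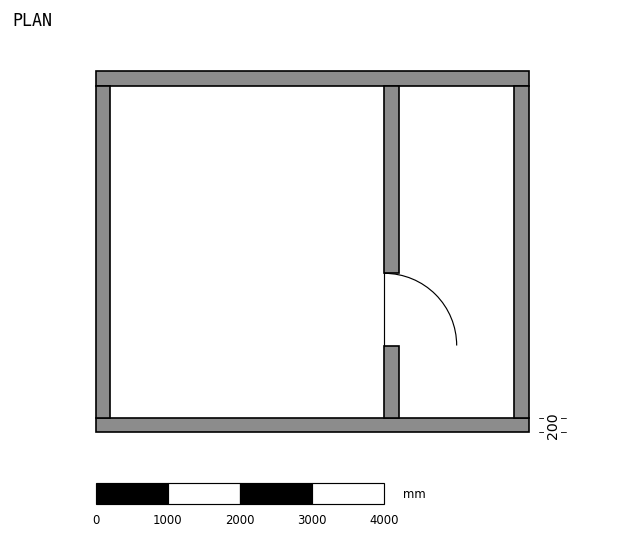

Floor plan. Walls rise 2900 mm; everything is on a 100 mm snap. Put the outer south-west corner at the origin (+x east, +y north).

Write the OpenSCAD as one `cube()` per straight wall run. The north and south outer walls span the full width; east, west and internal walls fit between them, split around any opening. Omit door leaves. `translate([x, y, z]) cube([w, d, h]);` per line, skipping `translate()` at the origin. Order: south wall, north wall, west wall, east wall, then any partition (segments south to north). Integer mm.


cube([6000, 200, 2900]);
translate([0, 4800, 0]) cube([6000, 200, 2900]);
translate([0, 200, 0]) cube([200, 4600, 2900]);
translate([5800, 200, 0]) cube([200, 4600, 2900]);
translate([4000, 200, 0]) cube([200, 1000, 2900]);
translate([4000, 2200, 0]) cube([200, 2600, 2900]);


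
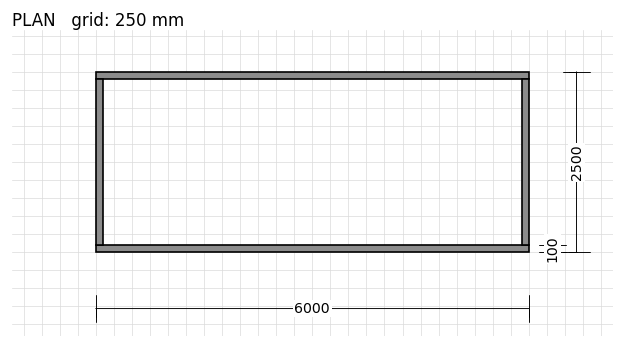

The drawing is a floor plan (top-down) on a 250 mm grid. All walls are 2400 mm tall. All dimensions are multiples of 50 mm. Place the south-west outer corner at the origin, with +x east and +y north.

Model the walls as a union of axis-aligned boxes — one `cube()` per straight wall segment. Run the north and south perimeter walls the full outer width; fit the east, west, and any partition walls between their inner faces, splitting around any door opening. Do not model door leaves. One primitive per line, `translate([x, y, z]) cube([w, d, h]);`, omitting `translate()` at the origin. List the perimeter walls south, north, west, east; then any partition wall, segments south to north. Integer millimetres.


cube([6000, 100, 2400]);
translate([0, 2400, 0]) cube([6000, 100, 2400]);
translate([0, 100, 0]) cube([100, 2300, 2400]);
translate([5900, 100, 0]) cube([100, 2300, 2400]);


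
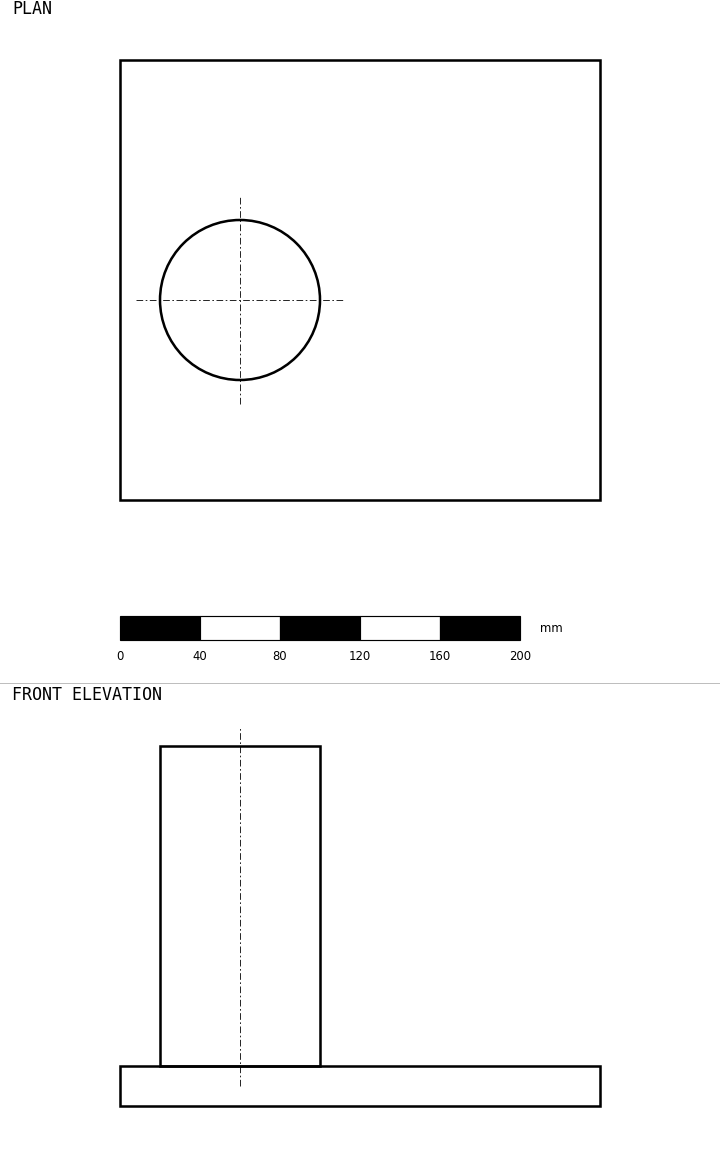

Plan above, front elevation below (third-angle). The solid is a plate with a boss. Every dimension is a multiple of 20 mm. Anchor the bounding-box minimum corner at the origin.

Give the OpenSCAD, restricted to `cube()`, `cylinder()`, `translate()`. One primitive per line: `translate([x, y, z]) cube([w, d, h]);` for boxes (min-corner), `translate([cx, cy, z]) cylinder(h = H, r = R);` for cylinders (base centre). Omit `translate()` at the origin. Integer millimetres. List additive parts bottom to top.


cube([240, 220, 20]);
translate([60, 100, 20]) cylinder(h = 160, r = 40);
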